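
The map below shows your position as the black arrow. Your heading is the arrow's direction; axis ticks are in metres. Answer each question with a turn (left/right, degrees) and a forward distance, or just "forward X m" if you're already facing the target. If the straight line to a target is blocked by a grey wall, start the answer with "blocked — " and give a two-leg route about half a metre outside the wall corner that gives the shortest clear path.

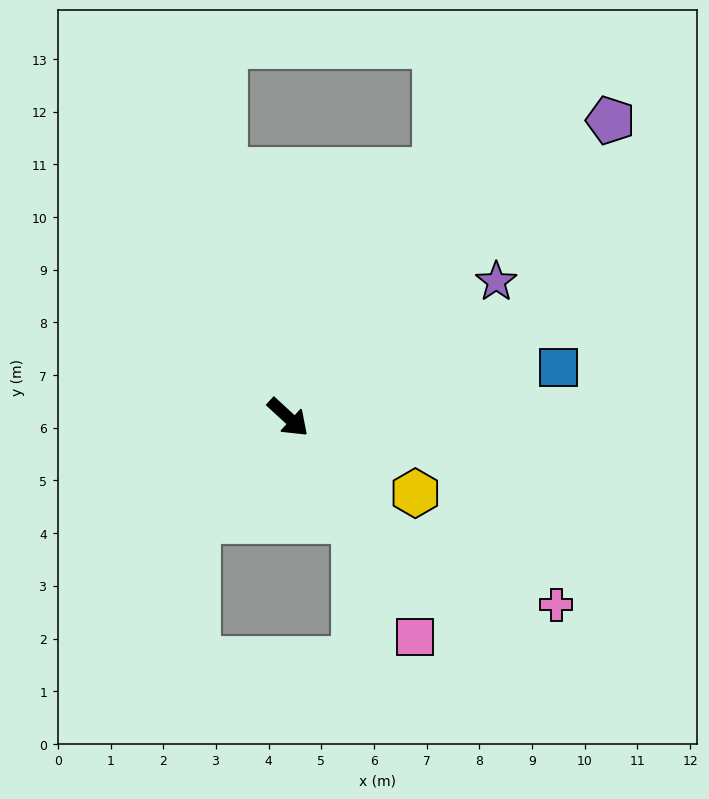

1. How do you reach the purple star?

turn left 76°, forward 4.7 m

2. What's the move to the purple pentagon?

turn left 85°, forward 8.3 m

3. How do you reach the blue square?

turn left 53°, forward 5.2 m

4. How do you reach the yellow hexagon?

turn left 12°, forward 2.8 m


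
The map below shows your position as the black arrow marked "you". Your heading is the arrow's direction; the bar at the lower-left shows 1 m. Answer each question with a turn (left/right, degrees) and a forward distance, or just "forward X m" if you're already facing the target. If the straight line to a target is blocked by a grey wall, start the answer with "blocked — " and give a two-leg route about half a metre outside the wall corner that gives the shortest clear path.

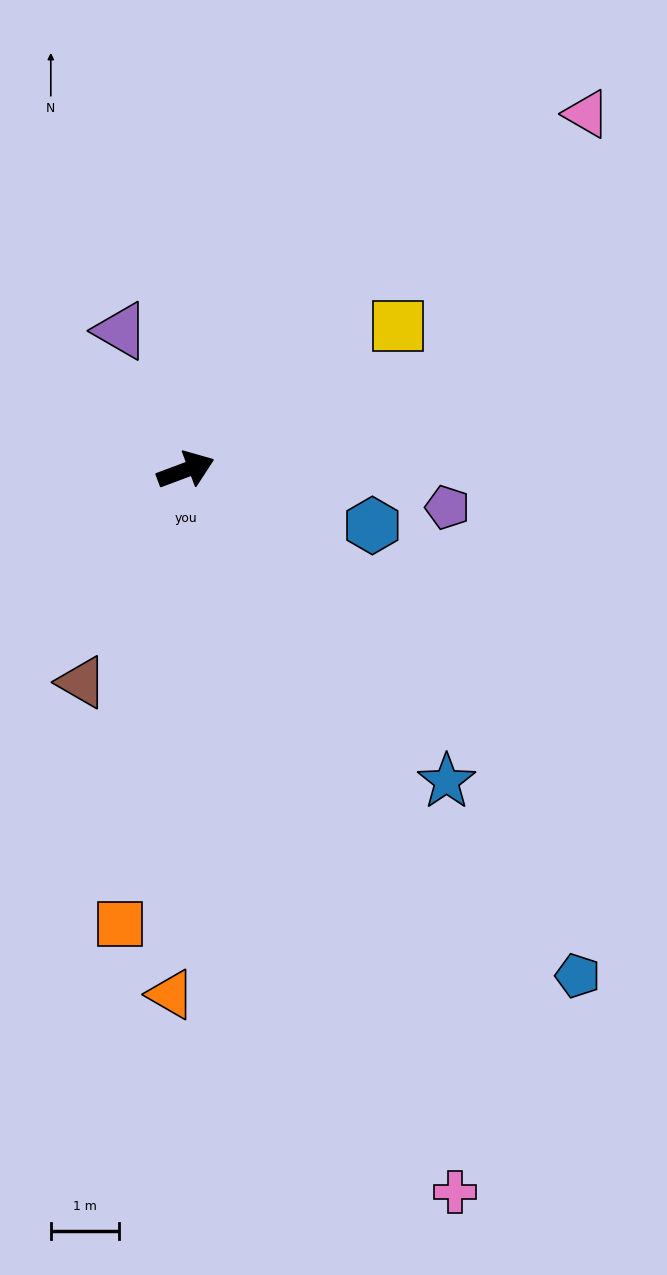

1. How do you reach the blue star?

turn right 71°, forward 6.0 m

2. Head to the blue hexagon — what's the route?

turn right 37°, forward 2.9 m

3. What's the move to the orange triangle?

turn right 112°, forward 7.7 m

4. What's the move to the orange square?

turn right 119°, forward 6.7 m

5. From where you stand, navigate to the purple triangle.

turn left 94°, forward 2.3 m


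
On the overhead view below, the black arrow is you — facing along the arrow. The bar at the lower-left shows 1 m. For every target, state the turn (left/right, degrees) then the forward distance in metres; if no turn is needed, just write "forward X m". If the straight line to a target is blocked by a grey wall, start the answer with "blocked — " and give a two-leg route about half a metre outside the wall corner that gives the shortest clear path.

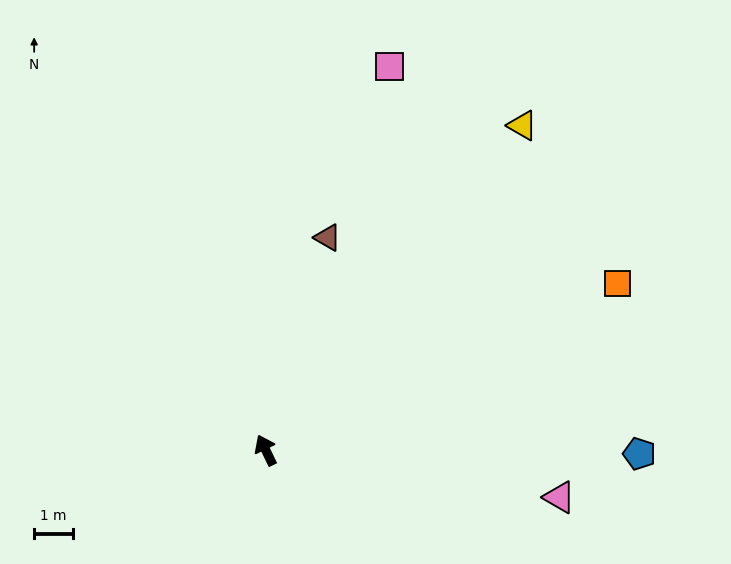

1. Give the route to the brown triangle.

turn right 42°, forward 5.7 m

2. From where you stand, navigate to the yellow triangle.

turn right 64°, forward 10.7 m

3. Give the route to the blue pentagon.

turn right 116°, forward 9.7 m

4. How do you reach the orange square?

turn right 90°, forward 10.1 m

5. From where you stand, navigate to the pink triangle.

turn right 125°, forward 7.7 m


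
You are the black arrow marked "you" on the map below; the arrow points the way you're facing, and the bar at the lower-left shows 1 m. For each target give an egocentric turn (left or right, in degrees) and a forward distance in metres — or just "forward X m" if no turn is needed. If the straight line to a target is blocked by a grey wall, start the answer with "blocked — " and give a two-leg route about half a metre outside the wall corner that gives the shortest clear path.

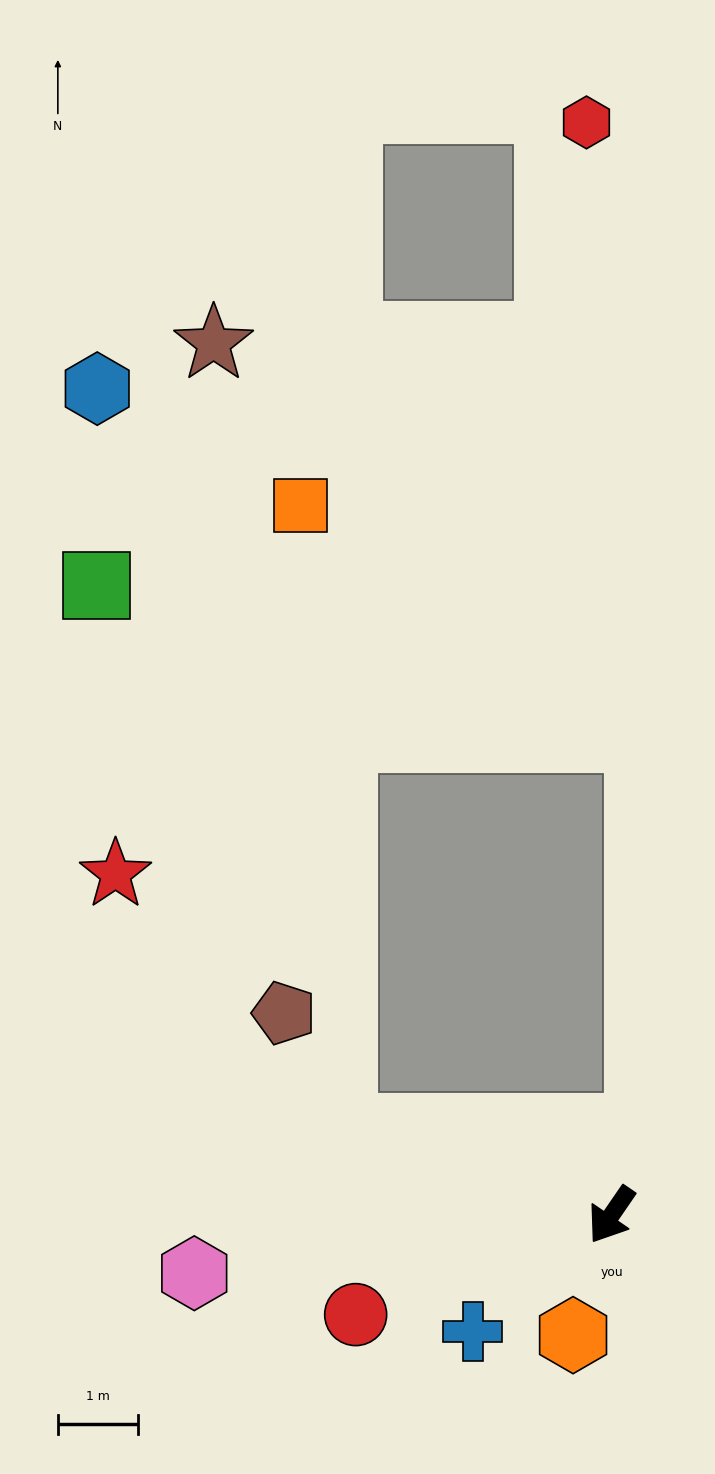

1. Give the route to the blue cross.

turn right 16°, forward 2.3 m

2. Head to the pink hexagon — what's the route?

turn right 48°, forward 5.3 m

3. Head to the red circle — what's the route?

turn right 34°, forward 3.4 m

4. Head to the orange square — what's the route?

blocked — turn right 74°, forward 3.5 m, then turn right 68°, forward 7.8 m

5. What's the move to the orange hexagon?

turn left 17°, forward 1.6 m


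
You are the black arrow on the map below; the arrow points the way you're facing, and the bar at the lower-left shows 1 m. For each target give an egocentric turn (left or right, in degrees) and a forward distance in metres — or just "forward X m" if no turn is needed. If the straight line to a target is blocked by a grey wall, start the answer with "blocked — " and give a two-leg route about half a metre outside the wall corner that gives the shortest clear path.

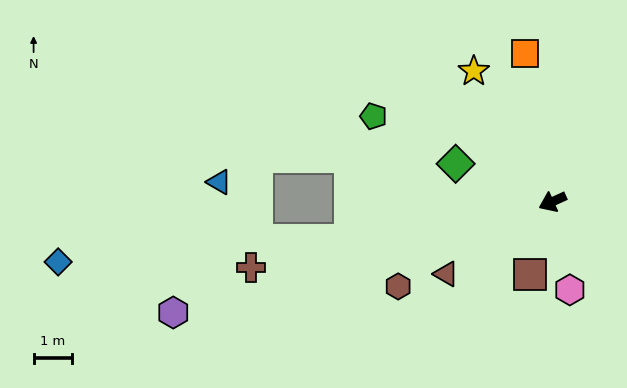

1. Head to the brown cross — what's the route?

turn right 12°, forward 8.0 m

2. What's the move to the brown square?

turn left 48°, forward 2.0 m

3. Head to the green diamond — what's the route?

turn right 46°, forward 2.7 m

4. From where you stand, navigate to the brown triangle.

turn left 10°, forward 3.3 m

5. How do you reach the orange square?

turn right 104°, forward 3.9 m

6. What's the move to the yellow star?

turn right 83°, forward 3.9 m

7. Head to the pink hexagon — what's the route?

turn left 77°, forward 2.3 m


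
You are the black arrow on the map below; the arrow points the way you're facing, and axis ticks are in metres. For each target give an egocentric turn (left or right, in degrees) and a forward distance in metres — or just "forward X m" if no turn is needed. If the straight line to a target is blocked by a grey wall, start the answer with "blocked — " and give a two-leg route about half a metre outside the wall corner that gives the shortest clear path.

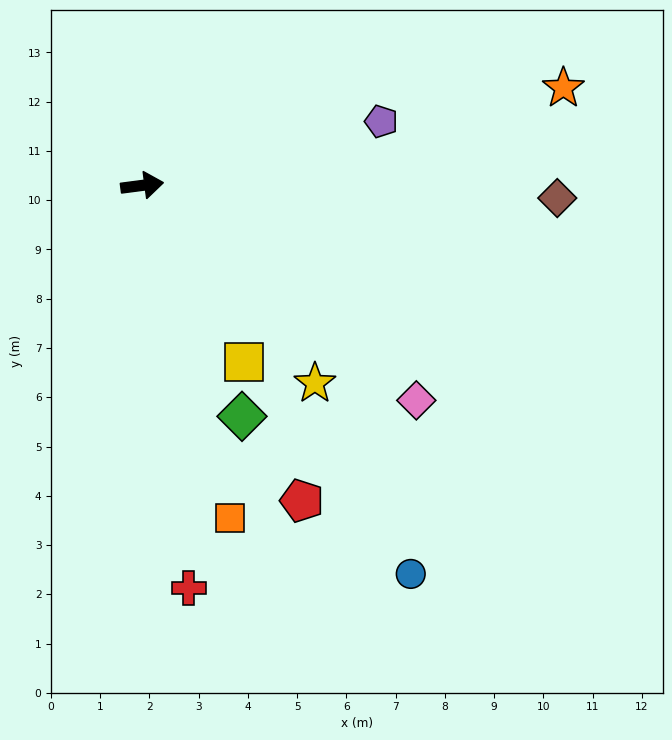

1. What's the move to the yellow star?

turn right 56°, forward 5.3 m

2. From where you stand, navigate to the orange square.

turn right 83°, forward 7.0 m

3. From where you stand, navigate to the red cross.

turn right 91°, forward 8.2 m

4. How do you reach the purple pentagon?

turn left 8°, forward 5.0 m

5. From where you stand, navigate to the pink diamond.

turn right 46°, forward 7.1 m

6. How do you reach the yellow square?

turn right 67°, forward 4.1 m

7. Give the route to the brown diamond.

turn right 9°, forward 8.4 m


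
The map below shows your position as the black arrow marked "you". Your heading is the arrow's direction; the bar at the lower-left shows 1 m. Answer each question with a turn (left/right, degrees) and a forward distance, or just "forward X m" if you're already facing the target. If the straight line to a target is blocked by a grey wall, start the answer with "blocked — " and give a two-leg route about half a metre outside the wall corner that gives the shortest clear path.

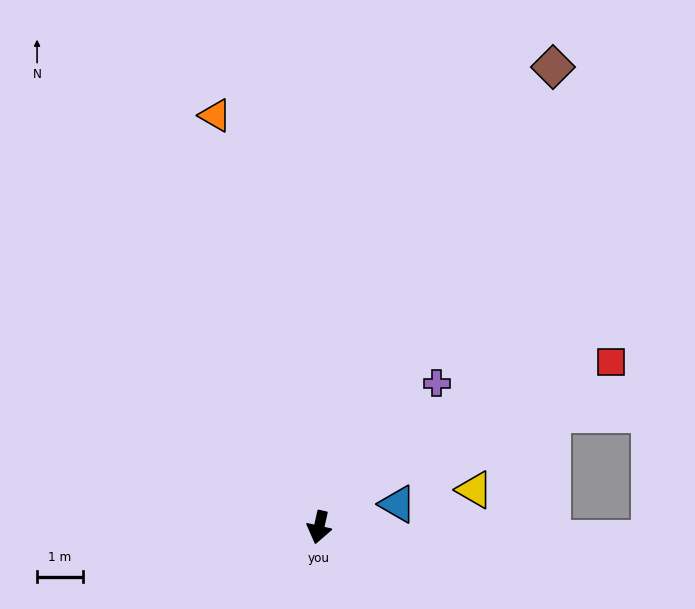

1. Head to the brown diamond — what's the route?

turn left 166°, forward 11.3 m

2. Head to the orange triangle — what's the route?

turn right 153°, forward 9.3 m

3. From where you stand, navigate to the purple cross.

turn left 153°, forward 4.1 m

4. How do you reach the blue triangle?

turn left 119°, forward 1.8 m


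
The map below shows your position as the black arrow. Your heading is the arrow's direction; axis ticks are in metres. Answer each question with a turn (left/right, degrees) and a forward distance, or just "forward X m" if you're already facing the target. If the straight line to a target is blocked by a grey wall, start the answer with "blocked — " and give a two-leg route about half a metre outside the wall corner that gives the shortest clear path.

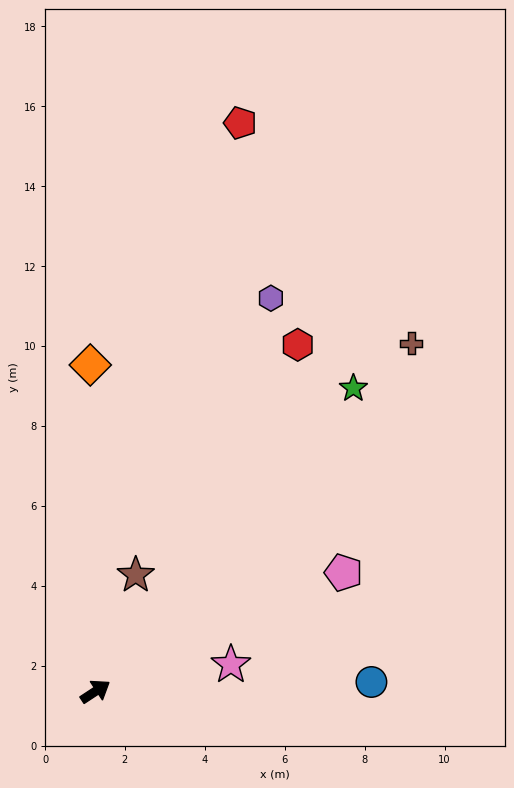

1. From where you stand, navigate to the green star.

turn left 16°, forward 10.0 m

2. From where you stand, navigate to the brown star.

turn left 38°, forward 3.1 m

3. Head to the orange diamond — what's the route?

turn left 58°, forward 8.2 m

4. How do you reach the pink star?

turn right 22°, forward 3.5 m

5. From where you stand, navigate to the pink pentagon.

turn right 8°, forward 6.9 m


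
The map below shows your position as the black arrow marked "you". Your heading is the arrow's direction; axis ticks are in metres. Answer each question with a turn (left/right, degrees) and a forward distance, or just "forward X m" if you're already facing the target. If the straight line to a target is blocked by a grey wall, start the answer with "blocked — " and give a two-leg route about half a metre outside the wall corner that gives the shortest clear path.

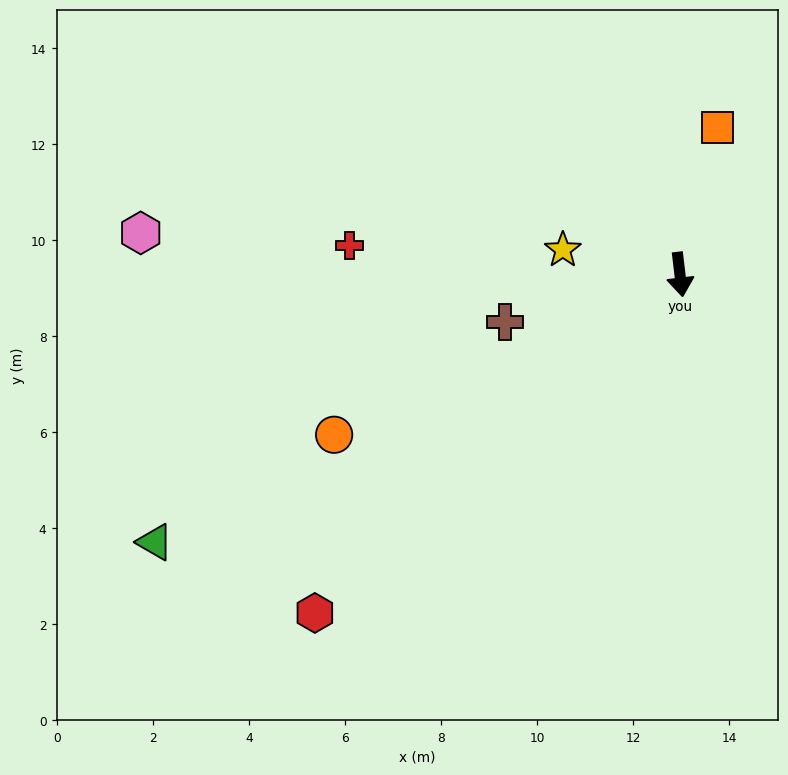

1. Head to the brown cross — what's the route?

turn right 82°, forward 3.8 m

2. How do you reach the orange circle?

turn right 72°, forward 7.9 m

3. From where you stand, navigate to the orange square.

turn left 159°, forward 3.2 m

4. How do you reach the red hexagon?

turn right 54°, forward 10.4 m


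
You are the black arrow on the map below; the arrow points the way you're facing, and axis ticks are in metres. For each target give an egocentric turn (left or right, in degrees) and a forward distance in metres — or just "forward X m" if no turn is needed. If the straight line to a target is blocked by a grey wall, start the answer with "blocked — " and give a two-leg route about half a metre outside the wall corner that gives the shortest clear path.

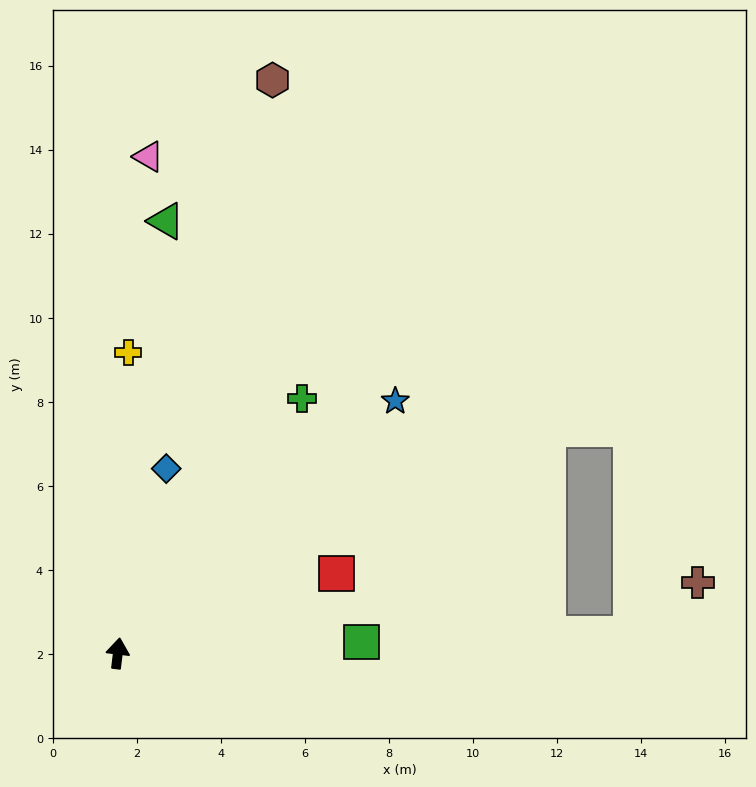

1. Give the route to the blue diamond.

turn right 8°, forward 4.5 m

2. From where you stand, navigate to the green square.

turn right 80°, forward 5.8 m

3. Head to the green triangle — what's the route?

forward 10.3 m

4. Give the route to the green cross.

turn right 29°, forward 7.5 m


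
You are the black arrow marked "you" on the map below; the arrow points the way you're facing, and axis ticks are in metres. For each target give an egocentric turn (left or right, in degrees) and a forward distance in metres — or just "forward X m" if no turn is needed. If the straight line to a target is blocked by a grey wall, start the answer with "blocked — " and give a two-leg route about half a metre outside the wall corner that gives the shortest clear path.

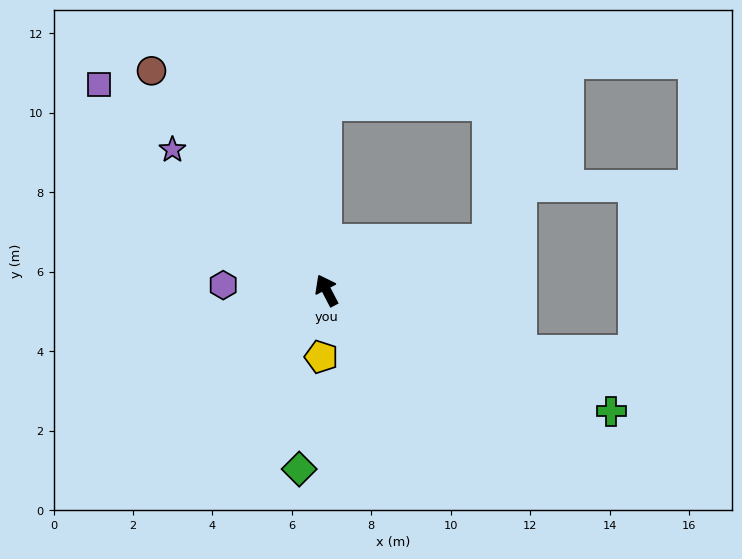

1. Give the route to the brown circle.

turn left 11°, forward 7.1 m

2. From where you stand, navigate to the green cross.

turn right 141°, forward 7.8 m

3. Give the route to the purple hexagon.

turn left 60°, forward 2.6 m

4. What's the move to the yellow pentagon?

turn left 148°, forward 1.7 m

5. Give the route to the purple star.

turn left 20°, forward 5.3 m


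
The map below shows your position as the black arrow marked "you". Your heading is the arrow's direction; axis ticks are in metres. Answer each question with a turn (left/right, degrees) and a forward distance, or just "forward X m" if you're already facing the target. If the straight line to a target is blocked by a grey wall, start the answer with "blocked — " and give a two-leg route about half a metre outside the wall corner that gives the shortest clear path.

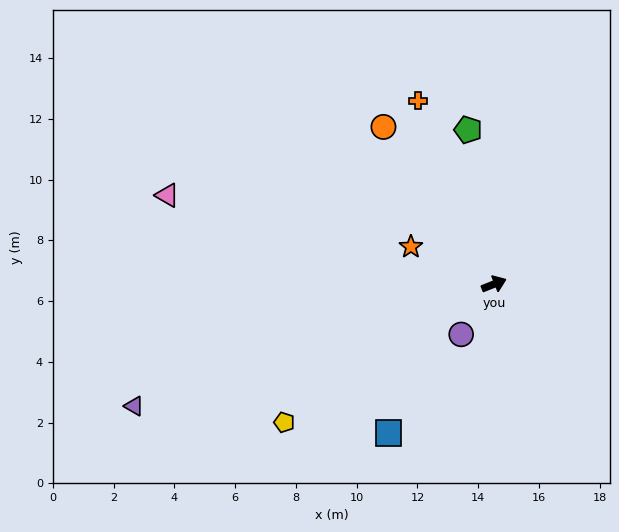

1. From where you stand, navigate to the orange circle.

turn left 103°, forward 6.3 m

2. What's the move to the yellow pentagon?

turn right 168°, forward 8.3 m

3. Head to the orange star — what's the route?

turn left 134°, forward 3.0 m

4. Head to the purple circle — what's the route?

turn right 145°, forward 2.0 m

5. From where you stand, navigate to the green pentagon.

turn left 78°, forward 5.2 m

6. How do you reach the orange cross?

turn left 91°, forward 6.5 m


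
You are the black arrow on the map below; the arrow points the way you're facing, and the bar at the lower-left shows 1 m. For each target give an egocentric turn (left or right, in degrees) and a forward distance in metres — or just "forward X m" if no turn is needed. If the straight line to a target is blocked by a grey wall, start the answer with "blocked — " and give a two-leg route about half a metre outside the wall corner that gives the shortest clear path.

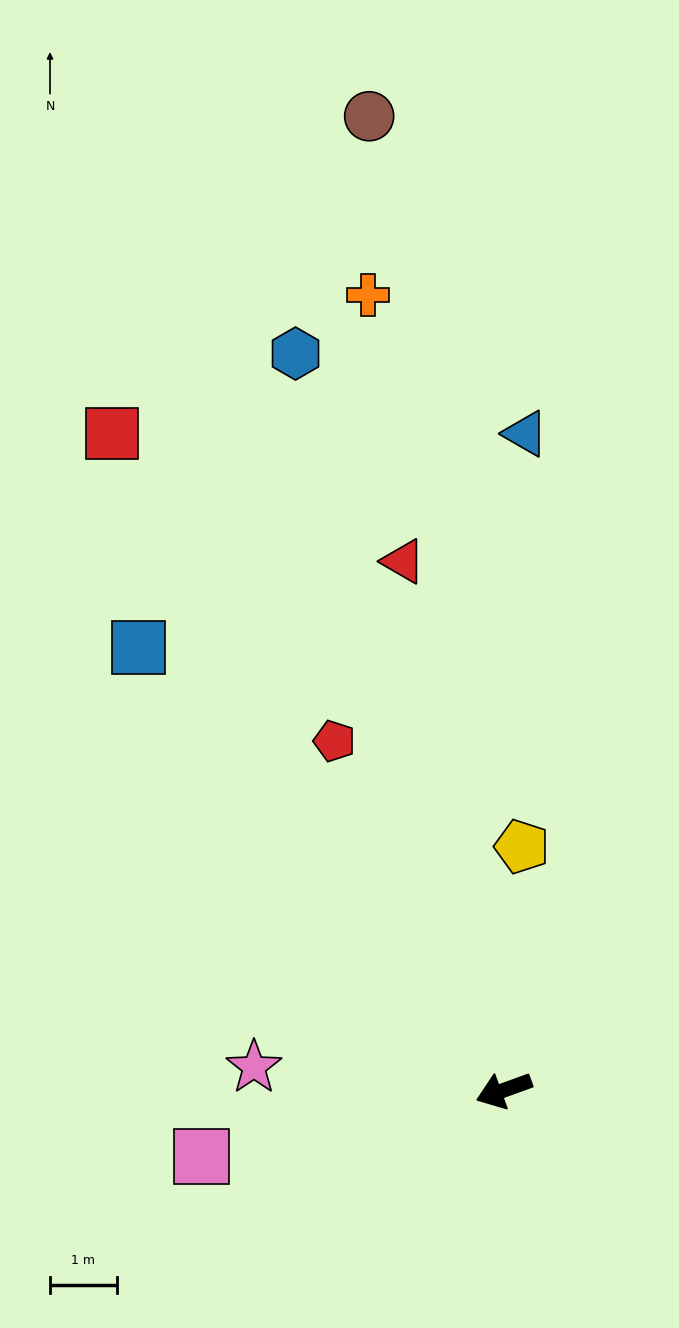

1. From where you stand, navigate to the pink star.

turn right 25°, forward 3.8 m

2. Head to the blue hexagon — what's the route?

turn right 94°, forward 11.5 m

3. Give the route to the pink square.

turn right 8°, forward 4.6 m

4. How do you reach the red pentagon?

turn right 84°, forward 5.8 m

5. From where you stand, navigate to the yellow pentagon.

turn right 114°, forward 3.7 m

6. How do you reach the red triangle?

turn right 99°, forward 8.1 m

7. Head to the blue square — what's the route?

turn right 70°, forward 8.6 m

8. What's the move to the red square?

turn right 79°, forward 11.5 m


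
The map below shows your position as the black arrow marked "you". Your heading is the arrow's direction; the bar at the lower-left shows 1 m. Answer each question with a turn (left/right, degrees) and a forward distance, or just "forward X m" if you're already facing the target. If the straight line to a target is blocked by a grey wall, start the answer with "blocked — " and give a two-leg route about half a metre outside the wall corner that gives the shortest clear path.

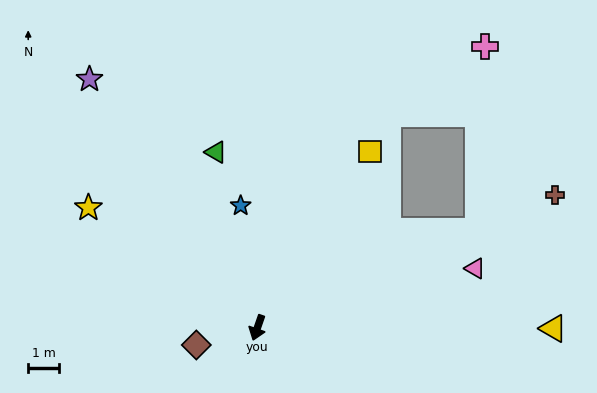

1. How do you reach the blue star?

turn right 153°, forward 4.0 m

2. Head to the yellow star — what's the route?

turn right 106°, forward 6.8 m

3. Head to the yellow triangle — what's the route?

turn left 109°, forward 9.7 m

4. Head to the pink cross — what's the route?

blocked — turn left 133°, forward 7.9 m, then turn left 64°, forward 6.0 m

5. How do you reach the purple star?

turn right 127°, forward 9.8 m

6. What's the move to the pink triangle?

turn left 124°, forward 7.4 m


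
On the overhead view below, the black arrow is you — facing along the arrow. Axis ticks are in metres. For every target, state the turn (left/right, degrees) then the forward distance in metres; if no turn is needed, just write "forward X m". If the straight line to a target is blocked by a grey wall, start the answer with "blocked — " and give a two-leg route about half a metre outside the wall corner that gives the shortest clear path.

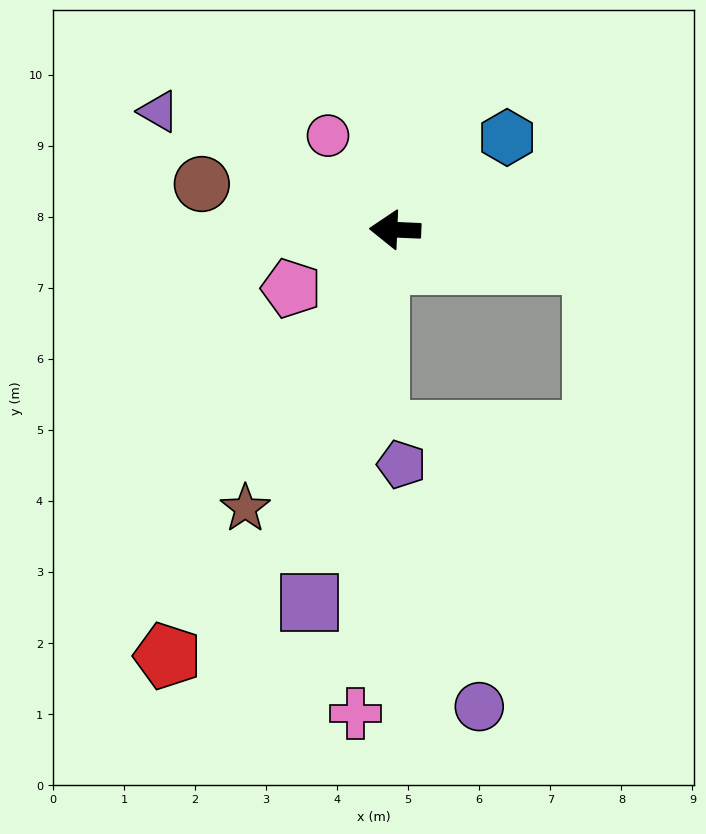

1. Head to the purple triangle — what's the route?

turn right 24°, forward 3.7 m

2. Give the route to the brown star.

turn left 64°, forward 4.5 m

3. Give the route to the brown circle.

turn right 11°, forward 2.8 m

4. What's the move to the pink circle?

turn right 52°, forward 1.6 m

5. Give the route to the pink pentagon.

turn left 32°, forward 1.7 m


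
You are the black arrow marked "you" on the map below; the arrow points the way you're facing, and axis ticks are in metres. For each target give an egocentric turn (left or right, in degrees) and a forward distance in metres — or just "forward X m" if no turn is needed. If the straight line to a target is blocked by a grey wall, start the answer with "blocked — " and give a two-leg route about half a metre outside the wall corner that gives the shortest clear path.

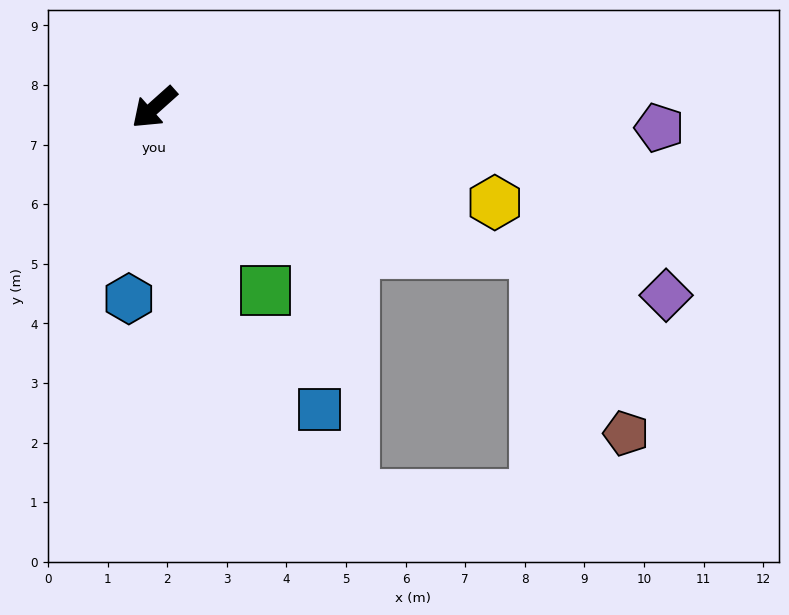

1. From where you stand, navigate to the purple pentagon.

turn left 136°, forward 8.5 m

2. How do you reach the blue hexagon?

turn left 41°, forward 3.2 m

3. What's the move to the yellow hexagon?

turn left 123°, forward 5.9 m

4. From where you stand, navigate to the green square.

turn left 79°, forward 3.6 m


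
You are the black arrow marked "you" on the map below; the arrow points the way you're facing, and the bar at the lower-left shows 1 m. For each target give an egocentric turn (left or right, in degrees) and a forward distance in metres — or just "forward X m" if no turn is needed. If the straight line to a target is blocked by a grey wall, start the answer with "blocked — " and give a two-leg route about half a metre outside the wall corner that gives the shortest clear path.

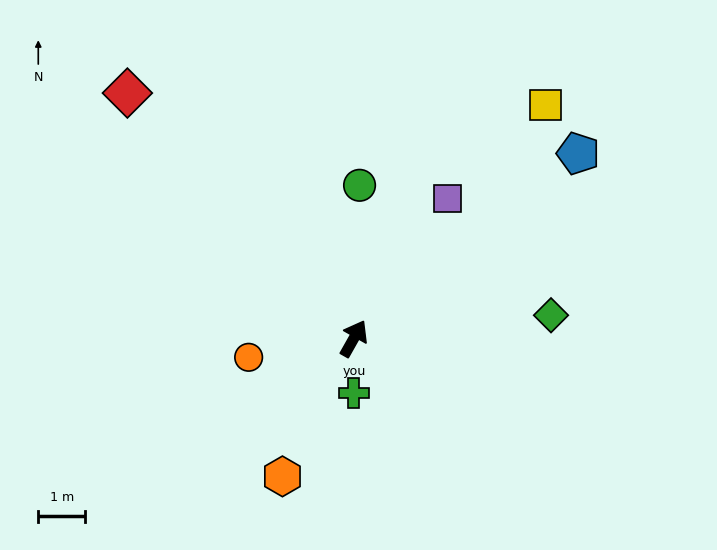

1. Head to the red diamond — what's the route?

turn left 72°, forward 7.1 m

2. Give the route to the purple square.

turn right 5°, forward 3.6 m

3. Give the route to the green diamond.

turn right 54°, forward 4.2 m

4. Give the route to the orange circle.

turn left 130°, forward 2.3 m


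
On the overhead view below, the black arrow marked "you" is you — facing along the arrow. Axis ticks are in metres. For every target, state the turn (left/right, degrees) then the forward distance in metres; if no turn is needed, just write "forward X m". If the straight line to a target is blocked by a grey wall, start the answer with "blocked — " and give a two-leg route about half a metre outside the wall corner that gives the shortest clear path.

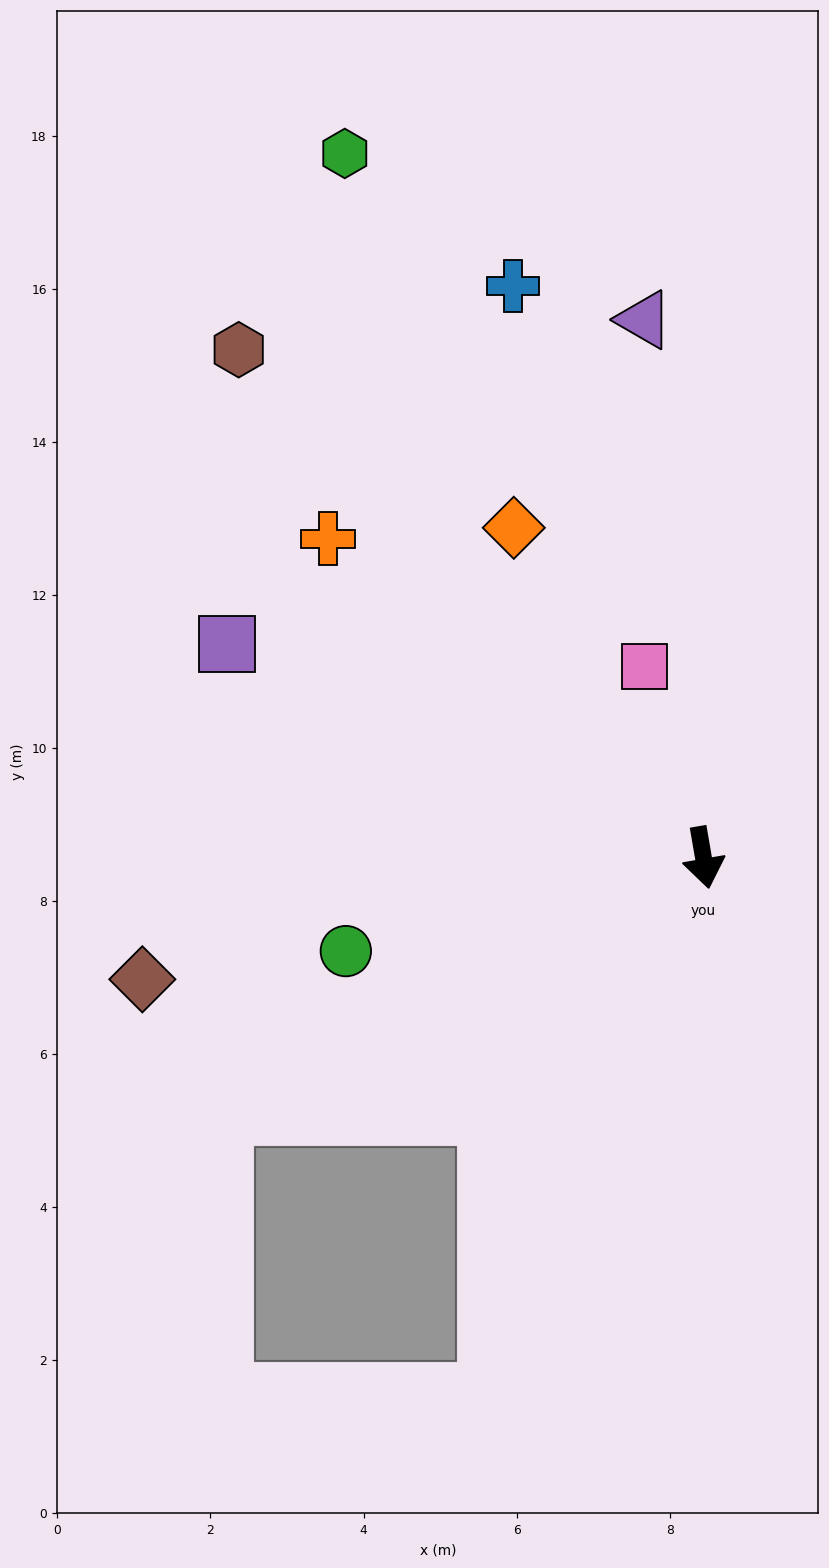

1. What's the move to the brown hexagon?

turn right 147°, forward 9.0 m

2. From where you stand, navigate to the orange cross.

turn right 140°, forward 6.4 m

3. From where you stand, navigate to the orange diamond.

turn right 160°, forward 5.0 m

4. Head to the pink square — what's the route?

turn right 173°, forward 2.6 m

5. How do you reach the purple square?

turn right 124°, forward 6.8 m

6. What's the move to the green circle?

turn right 85°, forward 4.8 m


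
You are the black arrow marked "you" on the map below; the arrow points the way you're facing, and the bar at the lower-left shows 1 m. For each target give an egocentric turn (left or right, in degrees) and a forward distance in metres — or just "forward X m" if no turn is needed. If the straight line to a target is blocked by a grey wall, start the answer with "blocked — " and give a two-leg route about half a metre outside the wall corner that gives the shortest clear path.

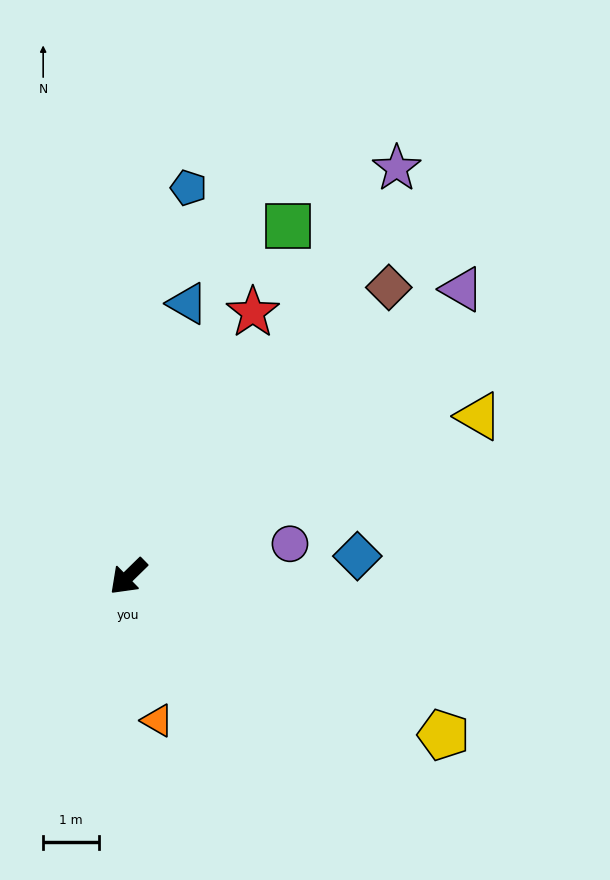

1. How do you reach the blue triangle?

turn right 147°, forward 5.0 m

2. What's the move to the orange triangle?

turn left 57°, forward 2.6 m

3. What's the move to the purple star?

turn right 168°, forward 8.8 m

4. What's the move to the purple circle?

turn left 147°, forward 3.0 m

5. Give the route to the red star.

turn right 160°, forward 5.3 m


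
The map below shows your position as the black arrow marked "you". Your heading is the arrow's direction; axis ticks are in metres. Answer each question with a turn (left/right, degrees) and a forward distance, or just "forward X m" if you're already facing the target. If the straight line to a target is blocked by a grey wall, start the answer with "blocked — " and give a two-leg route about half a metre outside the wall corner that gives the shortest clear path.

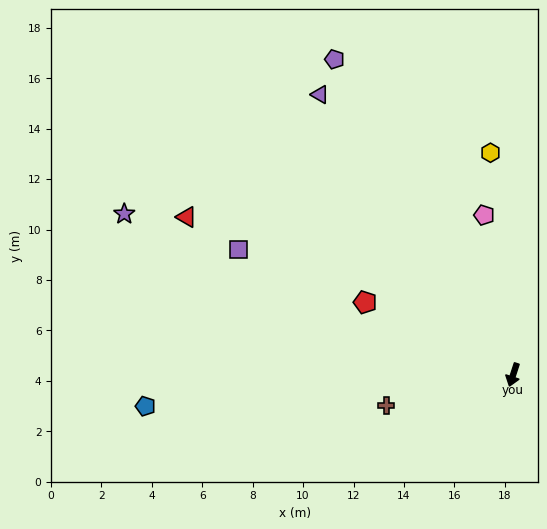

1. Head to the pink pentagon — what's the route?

turn right 152°, forward 6.4 m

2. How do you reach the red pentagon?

turn right 98°, forward 6.5 m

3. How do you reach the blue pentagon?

turn right 67°, forward 14.6 m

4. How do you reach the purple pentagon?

turn right 132°, forward 14.4 m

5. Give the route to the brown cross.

turn right 58°, forward 5.2 m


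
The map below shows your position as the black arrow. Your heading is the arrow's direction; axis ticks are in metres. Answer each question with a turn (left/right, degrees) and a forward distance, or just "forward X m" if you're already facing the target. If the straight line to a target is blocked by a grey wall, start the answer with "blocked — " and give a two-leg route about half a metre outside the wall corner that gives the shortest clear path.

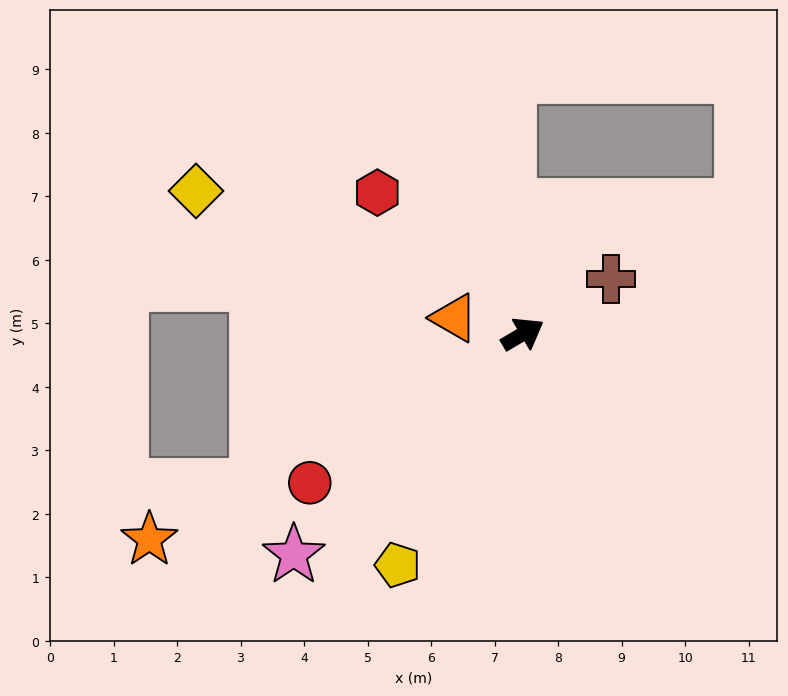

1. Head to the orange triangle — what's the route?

turn left 136°, forward 1.1 m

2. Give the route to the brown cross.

forward 1.6 m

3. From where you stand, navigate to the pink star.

turn right 167°, forward 5.0 m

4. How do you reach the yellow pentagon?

turn right 149°, forward 4.1 m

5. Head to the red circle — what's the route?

turn right 176°, forward 4.1 m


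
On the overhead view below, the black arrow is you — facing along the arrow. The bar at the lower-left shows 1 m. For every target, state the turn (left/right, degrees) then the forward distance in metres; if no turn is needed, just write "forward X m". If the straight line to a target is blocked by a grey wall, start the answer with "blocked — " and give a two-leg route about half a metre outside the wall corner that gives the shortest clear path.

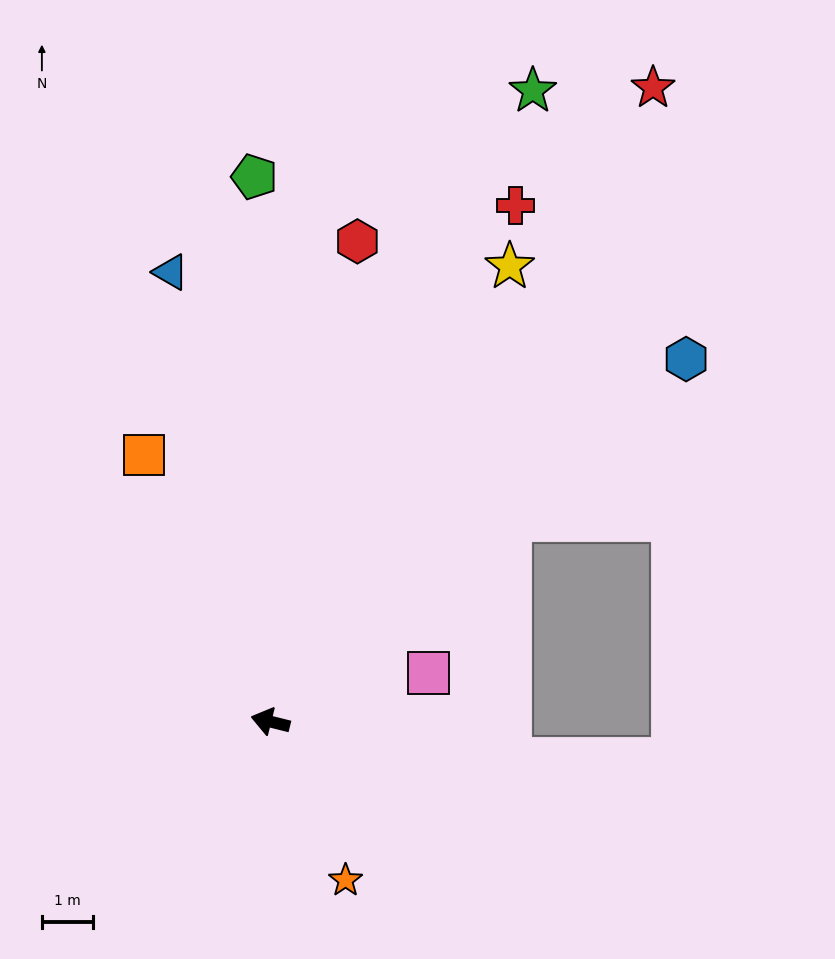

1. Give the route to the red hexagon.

turn right 86°, forward 9.5 m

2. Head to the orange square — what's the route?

turn right 51°, forward 5.8 m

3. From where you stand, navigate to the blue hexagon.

turn right 125°, forward 10.7 m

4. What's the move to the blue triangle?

turn right 63°, forward 9.0 m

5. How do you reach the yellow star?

turn right 104°, forward 10.0 m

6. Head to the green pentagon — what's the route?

turn right 74°, forward 10.6 m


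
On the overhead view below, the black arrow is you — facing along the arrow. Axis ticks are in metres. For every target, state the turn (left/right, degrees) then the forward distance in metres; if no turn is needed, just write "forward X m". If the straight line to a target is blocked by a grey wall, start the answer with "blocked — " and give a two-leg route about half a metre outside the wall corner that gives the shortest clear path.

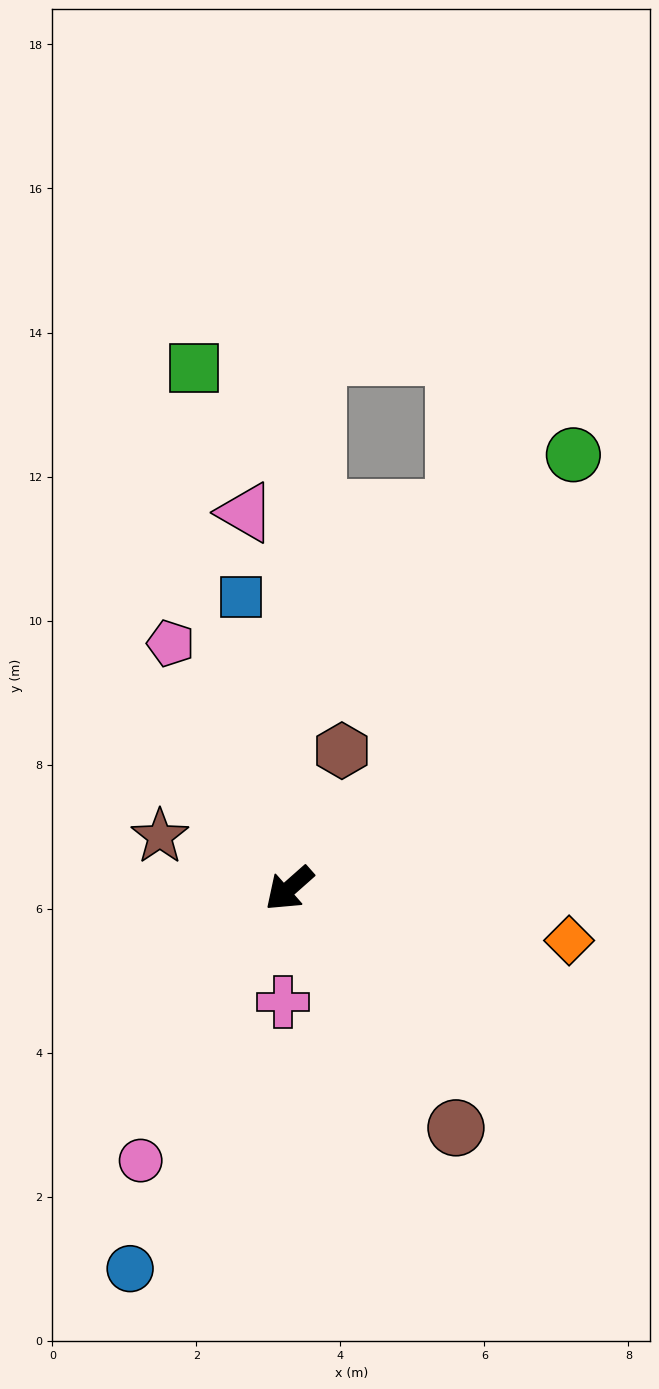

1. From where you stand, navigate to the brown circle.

turn left 83°, forward 4.0 m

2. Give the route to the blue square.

turn right 122°, forward 4.1 m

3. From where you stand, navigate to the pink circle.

turn left 20°, forward 4.3 m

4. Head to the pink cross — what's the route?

turn left 45°, forward 1.6 m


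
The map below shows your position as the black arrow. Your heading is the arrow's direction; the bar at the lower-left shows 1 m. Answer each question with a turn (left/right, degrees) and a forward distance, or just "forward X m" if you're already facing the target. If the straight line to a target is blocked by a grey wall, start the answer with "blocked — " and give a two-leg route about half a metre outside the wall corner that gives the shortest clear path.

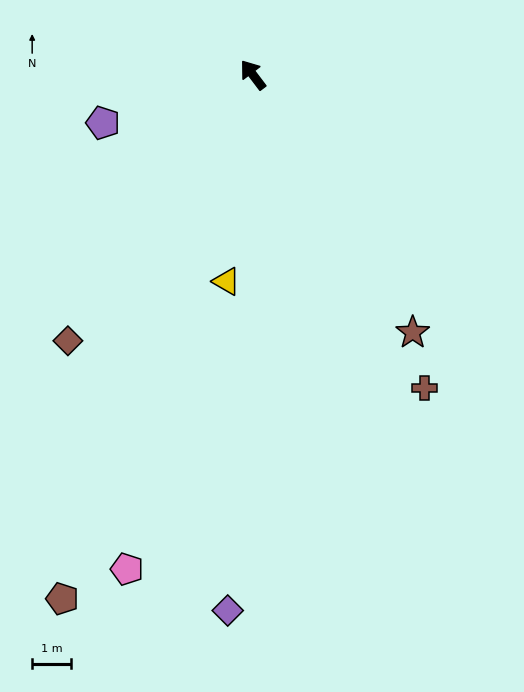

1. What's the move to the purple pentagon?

turn left 71°, forward 4.1 m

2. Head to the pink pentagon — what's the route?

turn left 129°, forward 13.2 m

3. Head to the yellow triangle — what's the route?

turn left 136°, forward 5.4 m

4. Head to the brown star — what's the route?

turn left 175°, forward 7.9 m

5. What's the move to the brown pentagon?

turn left 123°, forward 14.4 m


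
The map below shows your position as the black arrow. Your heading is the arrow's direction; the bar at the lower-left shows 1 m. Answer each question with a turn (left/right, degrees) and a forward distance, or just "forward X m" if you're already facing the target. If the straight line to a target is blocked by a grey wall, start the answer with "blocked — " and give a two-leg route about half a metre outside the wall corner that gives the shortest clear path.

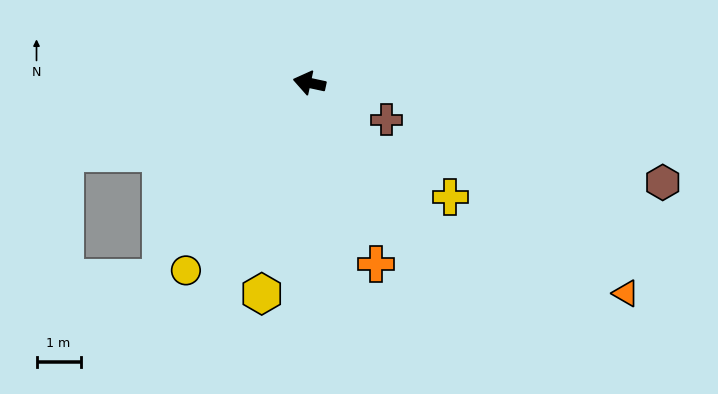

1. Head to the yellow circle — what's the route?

turn left 69°, forward 5.1 m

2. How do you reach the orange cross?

turn left 122°, forward 4.4 m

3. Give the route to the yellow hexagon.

turn left 89°, forward 4.9 m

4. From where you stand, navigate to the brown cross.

turn left 166°, forward 1.9 m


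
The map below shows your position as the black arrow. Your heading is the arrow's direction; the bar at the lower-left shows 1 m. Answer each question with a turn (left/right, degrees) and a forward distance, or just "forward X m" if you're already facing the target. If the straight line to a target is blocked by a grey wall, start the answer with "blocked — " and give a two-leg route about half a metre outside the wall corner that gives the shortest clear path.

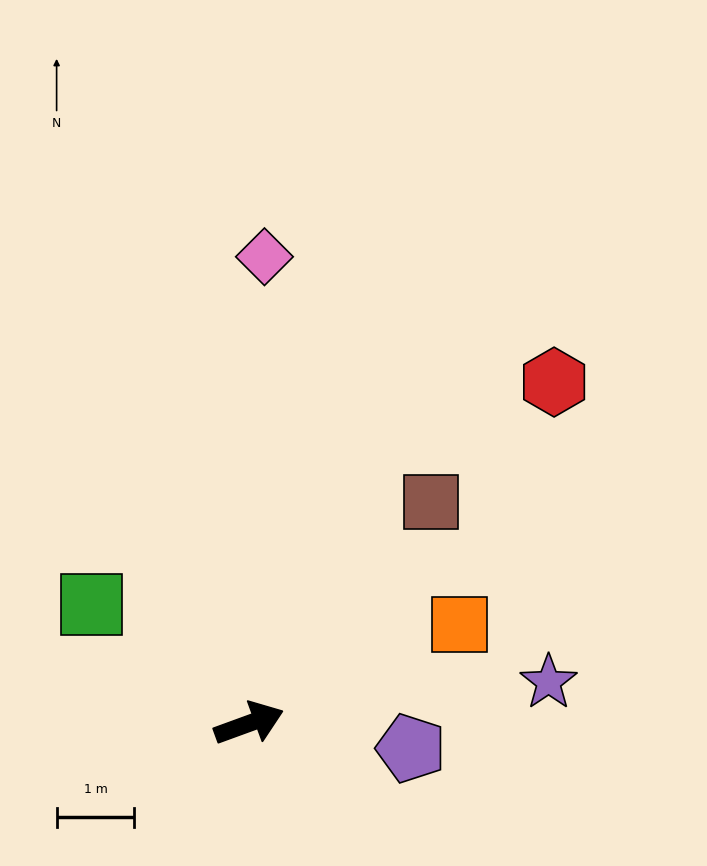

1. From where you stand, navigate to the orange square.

turn left 5°, forward 3.0 m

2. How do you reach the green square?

turn left 123°, forward 2.5 m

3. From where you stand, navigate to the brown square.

turn left 31°, forward 3.7 m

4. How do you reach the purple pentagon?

turn right 29°, forward 2.1 m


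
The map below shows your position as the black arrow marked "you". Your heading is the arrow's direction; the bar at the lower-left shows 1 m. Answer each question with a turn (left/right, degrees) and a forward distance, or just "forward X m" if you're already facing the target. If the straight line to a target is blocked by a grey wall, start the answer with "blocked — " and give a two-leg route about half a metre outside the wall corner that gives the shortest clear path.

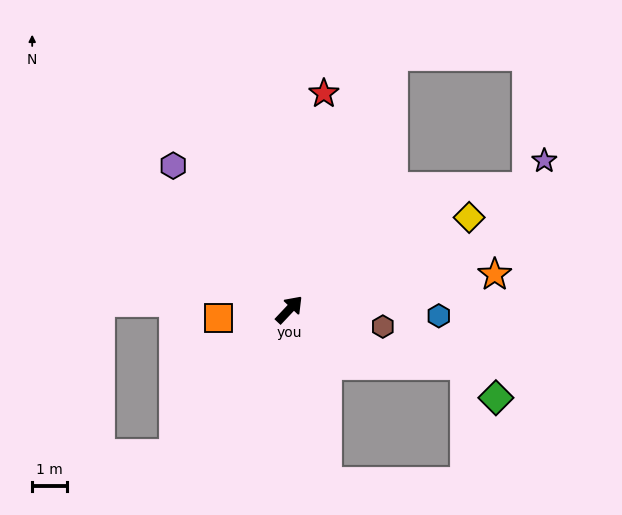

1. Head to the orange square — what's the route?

turn left 140°, forward 2.0 m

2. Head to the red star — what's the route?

turn left 34°, forward 6.2 m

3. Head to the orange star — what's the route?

turn right 37°, forward 5.9 m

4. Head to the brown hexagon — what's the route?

turn right 57°, forward 2.7 m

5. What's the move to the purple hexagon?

turn left 82°, forward 5.3 m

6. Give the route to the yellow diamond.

turn right 20°, forward 5.7 m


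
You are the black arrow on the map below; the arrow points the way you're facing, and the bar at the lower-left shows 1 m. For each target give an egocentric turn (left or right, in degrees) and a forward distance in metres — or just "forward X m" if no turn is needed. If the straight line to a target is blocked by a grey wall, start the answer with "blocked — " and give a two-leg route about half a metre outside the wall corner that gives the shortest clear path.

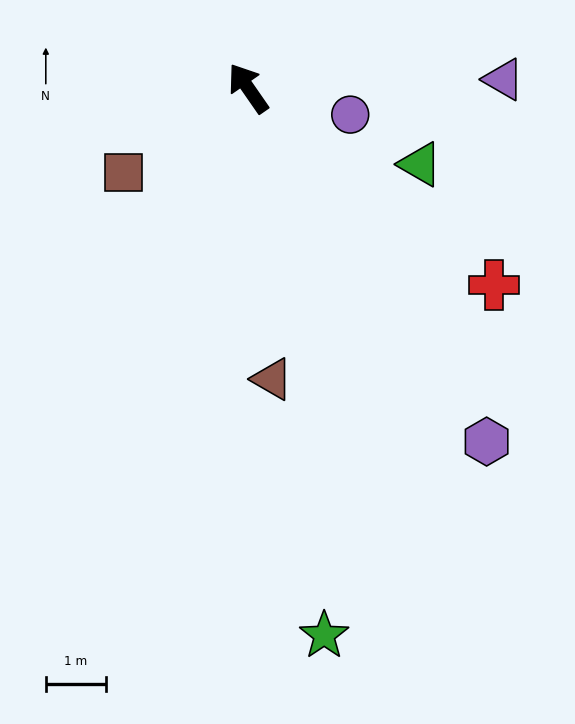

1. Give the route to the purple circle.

turn right 139°, forward 1.7 m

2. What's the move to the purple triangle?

turn right 123°, forward 4.2 m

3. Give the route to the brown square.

turn left 89°, forward 2.5 m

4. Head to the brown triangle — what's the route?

turn left 150°, forward 4.8 m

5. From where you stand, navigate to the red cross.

turn right 163°, forward 5.2 m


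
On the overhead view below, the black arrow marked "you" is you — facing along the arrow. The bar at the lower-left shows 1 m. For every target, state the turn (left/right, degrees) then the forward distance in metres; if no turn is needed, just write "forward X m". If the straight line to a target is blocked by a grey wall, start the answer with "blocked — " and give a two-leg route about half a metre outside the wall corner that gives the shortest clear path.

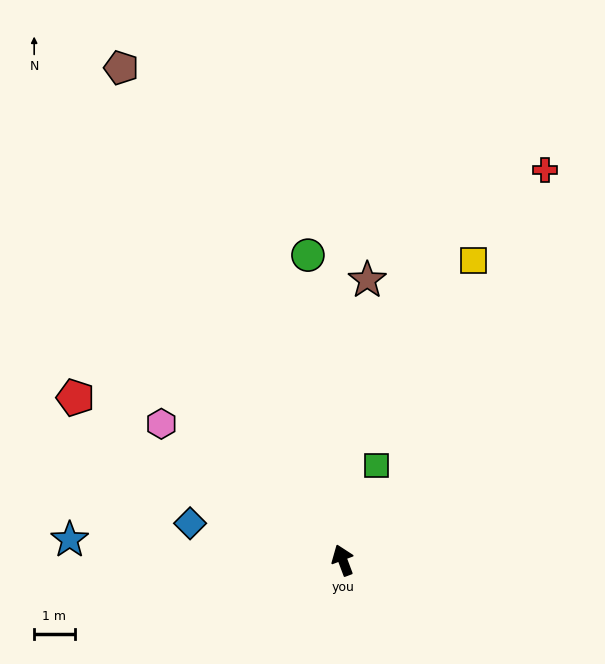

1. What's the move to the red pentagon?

turn left 38°, forward 7.8 m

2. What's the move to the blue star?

turn left 65°, forward 6.8 m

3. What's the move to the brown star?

turn right 26°, forward 7.0 m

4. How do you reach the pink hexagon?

turn left 33°, forward 5.6 m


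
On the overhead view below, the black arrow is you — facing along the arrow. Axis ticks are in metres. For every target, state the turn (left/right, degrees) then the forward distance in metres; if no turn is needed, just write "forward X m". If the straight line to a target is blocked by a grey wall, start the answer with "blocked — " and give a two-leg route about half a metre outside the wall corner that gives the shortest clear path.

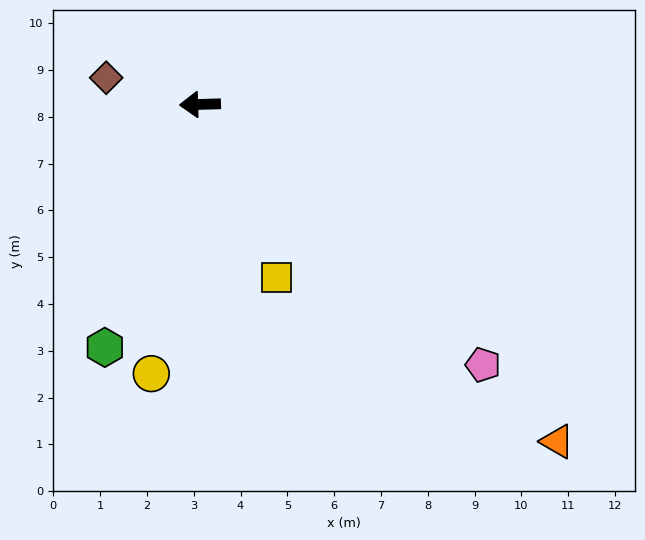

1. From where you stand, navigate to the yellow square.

turn left 112°, forward 4.0 m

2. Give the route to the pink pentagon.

turn left 136°, forward 8.2 m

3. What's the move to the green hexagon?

turn left 67°, forward 5.6 m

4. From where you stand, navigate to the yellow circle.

turn left 78°, forward 5.8 m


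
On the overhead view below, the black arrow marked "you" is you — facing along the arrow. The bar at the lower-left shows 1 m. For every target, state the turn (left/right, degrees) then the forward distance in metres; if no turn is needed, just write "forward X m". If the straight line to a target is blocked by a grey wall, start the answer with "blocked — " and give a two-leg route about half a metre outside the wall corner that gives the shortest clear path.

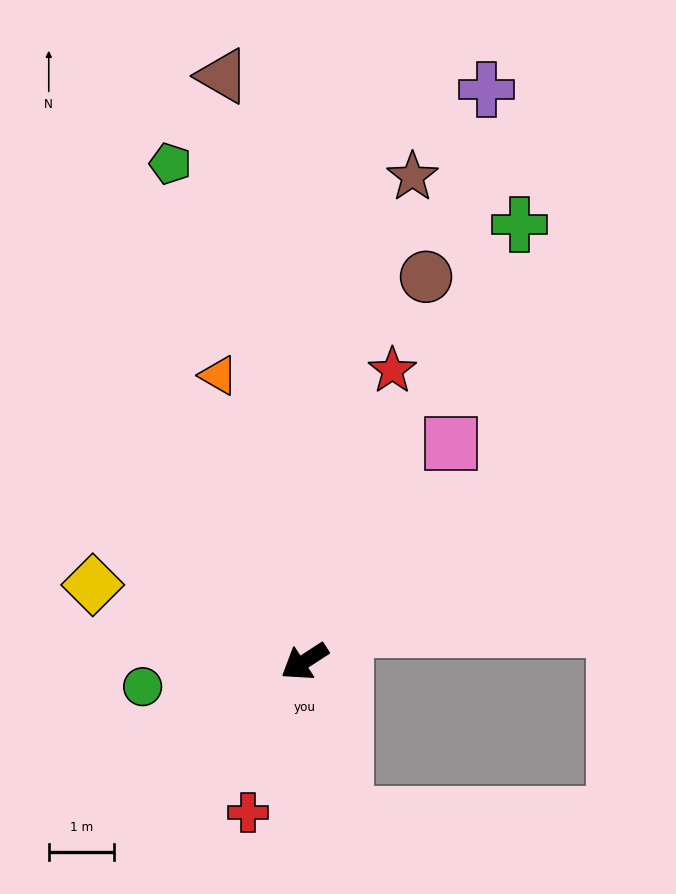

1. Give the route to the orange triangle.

turn right 106°, forward 4.6 m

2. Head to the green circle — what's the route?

turn right 24°, forward 2.5 m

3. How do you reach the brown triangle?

turn right 115°, forward 9.1 m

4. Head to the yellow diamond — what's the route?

turn right 53°, forward 3.4 m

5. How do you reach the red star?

turn right 140°, forward 4.7 m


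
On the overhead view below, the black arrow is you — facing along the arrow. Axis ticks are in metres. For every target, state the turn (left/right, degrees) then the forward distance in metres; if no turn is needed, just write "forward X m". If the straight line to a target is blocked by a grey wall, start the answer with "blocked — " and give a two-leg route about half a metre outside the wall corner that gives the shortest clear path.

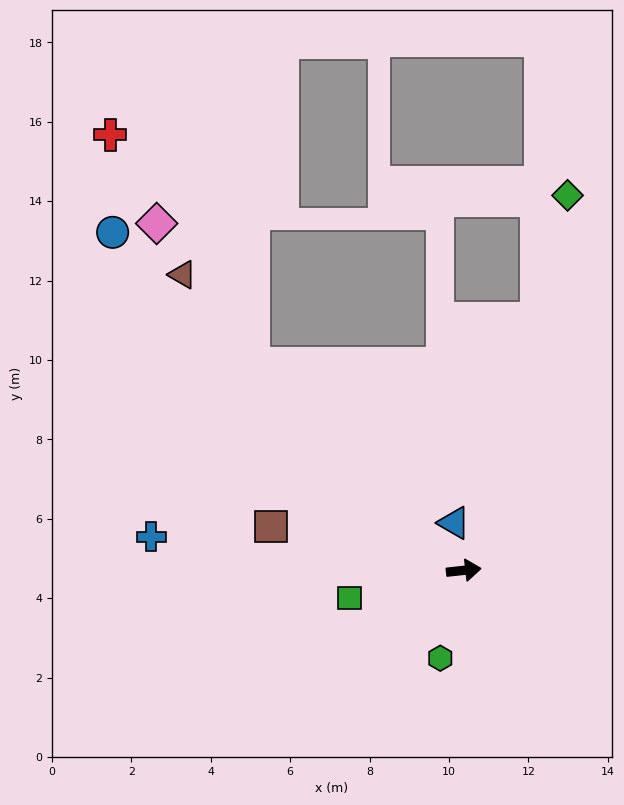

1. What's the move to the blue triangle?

turn left 95°, forward 1.2 m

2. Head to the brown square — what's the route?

turn left 161°, forward 5.0 m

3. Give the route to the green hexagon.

turn right 111°, forward 2.3 m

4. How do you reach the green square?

turn right 173°, forward 3.0 m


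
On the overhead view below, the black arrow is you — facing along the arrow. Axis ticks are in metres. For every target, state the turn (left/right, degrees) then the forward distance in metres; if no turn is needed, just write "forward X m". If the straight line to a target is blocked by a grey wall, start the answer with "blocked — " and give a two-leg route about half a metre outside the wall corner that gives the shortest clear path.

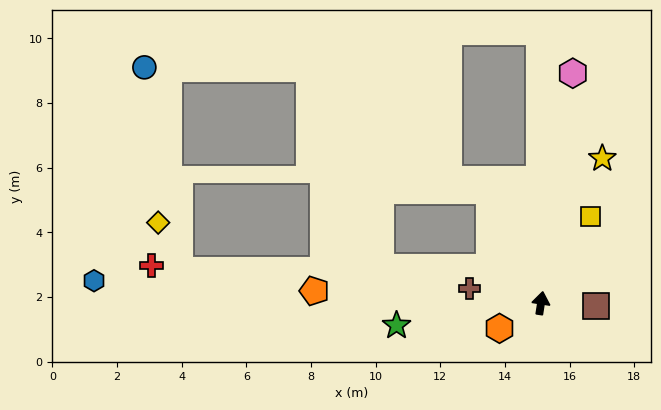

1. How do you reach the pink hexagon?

forward 7.2 m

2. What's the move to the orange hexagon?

turn left 130°, forward 1.5 m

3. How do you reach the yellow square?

turn right 21°, forward 3.1 m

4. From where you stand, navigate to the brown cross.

turn left 87°, forward 2.3 m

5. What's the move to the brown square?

turn right 85°, forward 1.7 m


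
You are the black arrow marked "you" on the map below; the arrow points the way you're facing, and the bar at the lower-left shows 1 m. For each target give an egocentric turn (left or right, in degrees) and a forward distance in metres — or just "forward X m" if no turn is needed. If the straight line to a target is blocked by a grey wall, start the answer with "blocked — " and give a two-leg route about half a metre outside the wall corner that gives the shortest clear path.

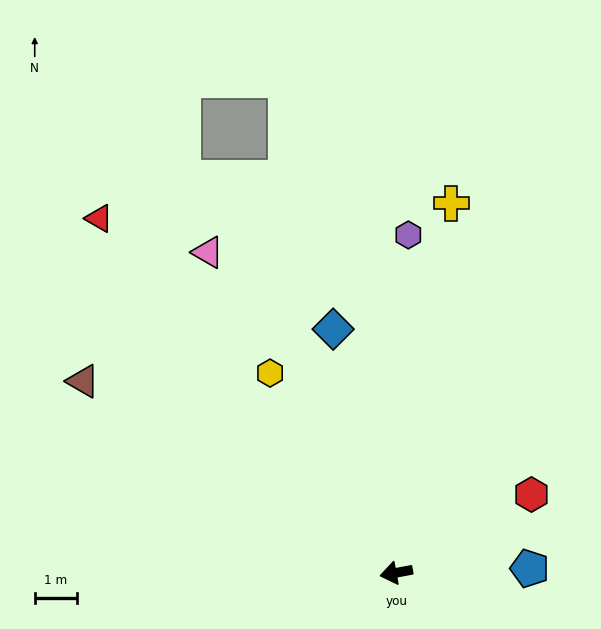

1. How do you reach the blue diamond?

turn right 86°, forward 6.0 m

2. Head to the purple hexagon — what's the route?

turn right 103°, forward 8.1 m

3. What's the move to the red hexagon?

turn right 160°, forward 3.7 m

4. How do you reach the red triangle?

turn right 61°, forward 11.1 m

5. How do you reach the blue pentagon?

turn left 171°, forward 3.2 m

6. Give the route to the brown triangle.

turn right 42°, forward 8.8 m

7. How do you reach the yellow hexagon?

turn right 68°, forward 5.6 m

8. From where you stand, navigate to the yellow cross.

turn right 109°, forward 8.9 m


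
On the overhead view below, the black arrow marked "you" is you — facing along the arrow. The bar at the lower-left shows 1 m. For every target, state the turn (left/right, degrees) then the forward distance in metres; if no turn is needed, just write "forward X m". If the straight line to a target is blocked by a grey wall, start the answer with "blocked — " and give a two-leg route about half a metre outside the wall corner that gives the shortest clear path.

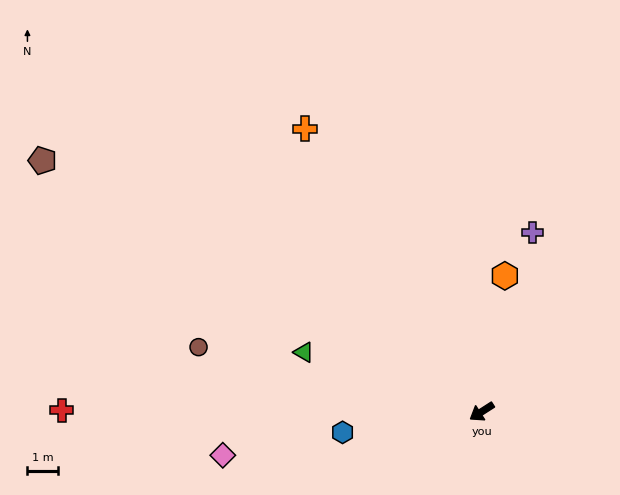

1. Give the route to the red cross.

turn right 33°, forward 13.7 m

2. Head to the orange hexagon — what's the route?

turn right 132°, forward 4.5 m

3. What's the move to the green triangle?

turn right 51°, forward 6.1 m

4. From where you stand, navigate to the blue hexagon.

turn right 24°, forward 4.6 m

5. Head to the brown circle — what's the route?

turn right 46°, forward 9.5 m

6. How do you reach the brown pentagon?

turn right 62°, forward 16.5 m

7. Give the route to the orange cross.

turn right 91°, forward 10.9 m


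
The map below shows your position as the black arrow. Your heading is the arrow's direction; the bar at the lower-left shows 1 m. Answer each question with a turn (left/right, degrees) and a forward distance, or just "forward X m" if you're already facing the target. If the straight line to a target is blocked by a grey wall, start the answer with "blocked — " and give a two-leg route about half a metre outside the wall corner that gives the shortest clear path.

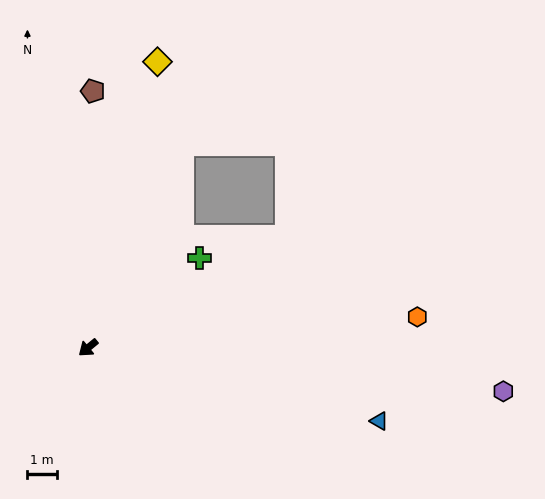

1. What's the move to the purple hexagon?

turn left 135°, forward 14.2 m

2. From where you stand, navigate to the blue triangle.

turn left 126°, forward 10.2 m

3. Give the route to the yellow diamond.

turn right 143°, forward 10.0 m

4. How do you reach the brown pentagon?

turn right 131°, forward 8.7 m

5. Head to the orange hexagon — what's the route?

turn left 146°, forward 11.2 m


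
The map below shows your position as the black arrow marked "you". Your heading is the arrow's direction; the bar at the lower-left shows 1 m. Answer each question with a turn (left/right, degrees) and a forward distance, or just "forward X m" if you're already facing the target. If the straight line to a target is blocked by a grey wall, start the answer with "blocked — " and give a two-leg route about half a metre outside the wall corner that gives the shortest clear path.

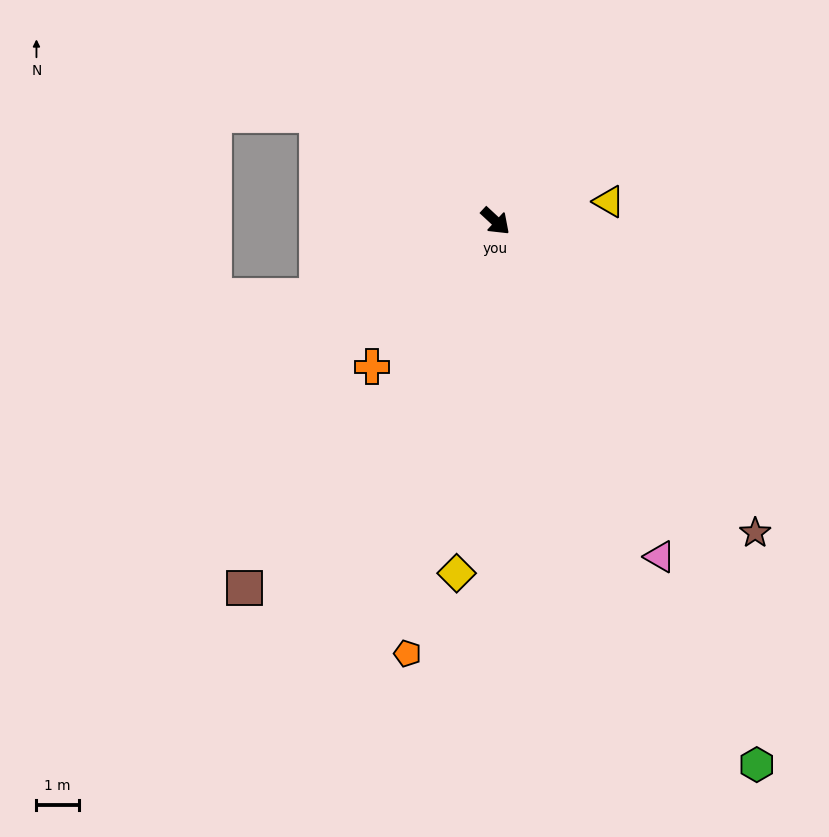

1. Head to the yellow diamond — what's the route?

turn right 53°, forward 8.3 m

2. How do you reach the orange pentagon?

turn right 59°, forward 10.4 m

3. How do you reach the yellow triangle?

turn left 53°, forward 2.7 m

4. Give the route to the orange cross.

turn right 88°, forward 4.5 m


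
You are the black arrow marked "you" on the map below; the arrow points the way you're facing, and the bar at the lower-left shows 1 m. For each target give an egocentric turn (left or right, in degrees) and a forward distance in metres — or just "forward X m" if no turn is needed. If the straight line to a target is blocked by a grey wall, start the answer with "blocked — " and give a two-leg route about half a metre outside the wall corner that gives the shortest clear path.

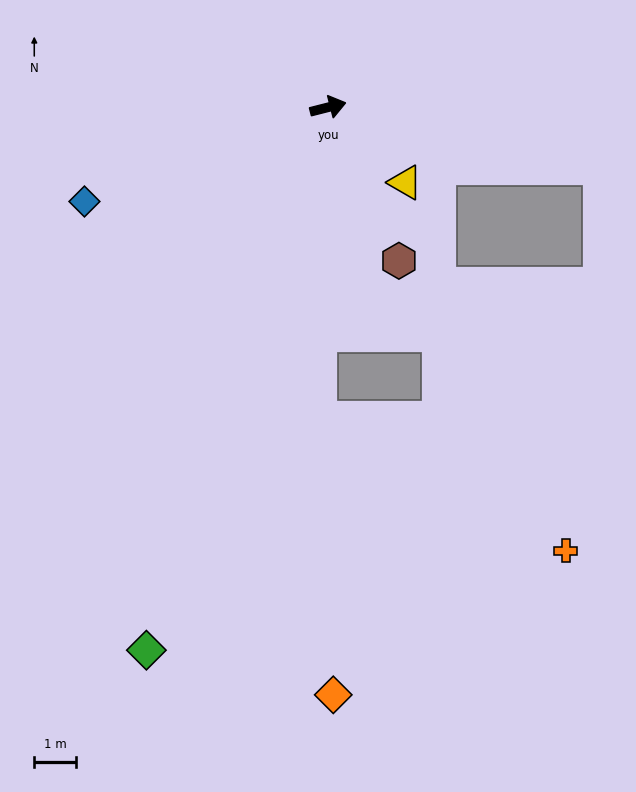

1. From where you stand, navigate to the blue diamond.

turn right 173°, forward 6.3 m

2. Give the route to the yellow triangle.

turn right 58°, forward 2.6 m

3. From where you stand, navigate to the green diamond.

turn right 123°, forward 13.8 m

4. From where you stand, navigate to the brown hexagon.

turn right 79°, forward 4.1 m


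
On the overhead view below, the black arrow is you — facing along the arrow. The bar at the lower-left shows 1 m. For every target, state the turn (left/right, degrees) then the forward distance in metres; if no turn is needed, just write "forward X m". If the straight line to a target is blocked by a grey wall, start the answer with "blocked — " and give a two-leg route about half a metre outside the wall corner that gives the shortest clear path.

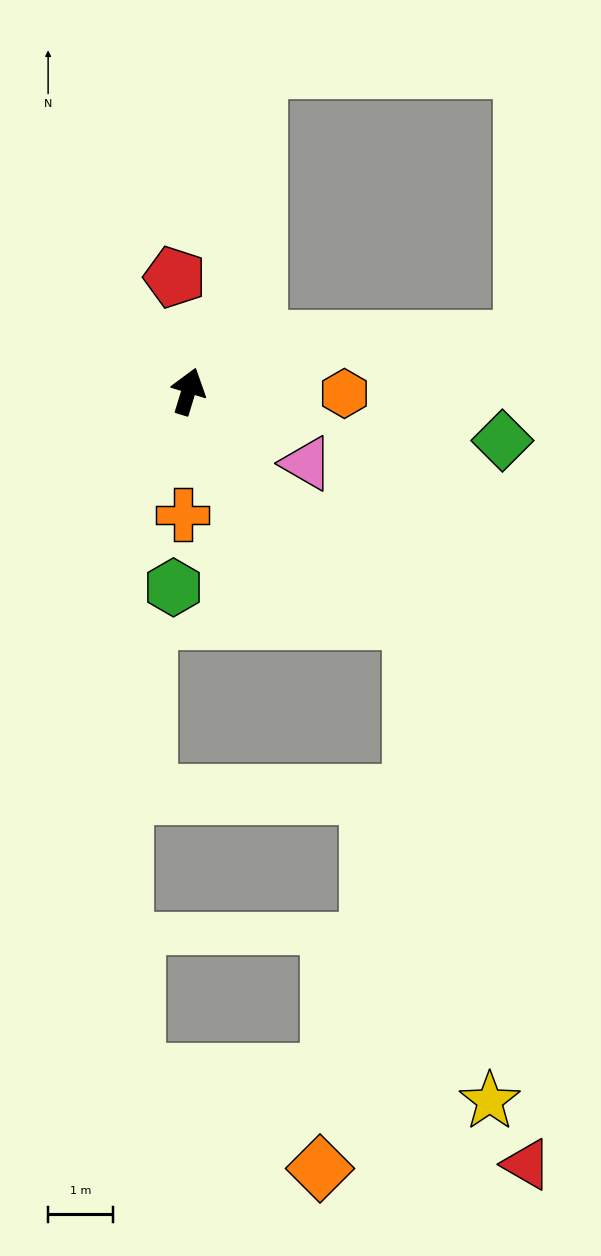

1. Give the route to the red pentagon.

turn left 24°, forward 1.8 m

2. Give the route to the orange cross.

turn right 166°, forward 1.9 m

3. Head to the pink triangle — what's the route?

turn right 104°, forward 2.1 m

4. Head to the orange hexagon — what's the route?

turn right 74°, forward 2.4 m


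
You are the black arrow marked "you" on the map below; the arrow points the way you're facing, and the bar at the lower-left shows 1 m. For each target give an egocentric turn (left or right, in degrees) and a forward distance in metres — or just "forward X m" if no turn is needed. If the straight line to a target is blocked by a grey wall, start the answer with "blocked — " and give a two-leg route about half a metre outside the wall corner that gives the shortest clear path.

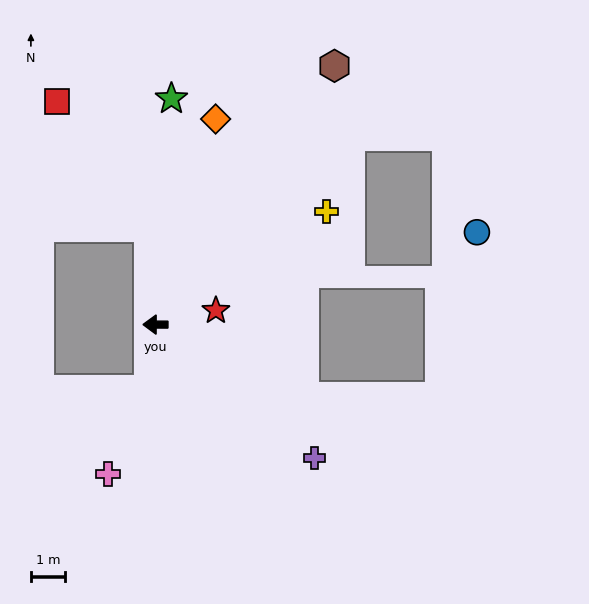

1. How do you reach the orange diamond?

turn right 106°, forward 6.2 m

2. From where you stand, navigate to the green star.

turn right 94°, forward 6.6 m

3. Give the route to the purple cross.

turn left 140°, forward 6.0 m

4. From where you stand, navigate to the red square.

blocked — turn right 86°, forward 2.8 m, then turn left 32°, forward 4.5 m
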